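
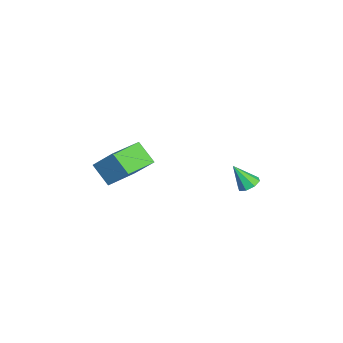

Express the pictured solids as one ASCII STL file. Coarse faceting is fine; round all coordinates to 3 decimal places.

solid 
facet normal -0.374 -0.584 -0.720
outer loop
vertex 0.861 -5.155 1.736
vertex -0.785 -3.941 1.607
vertex 1.566 -4.312 0.686
endloop
endfacet
facet normal 0.803 -0.592 0.064
outer loop
vertex 2.265 -3.219 2.033
vertex 0.861 -5.155 1.736
vertex 1.566 -4.312 0.686
endloop
endfacet
facet normal -0.374 -0.584 -0.720
outer loop
vertex 1.566 -4.312 0.686
vertex -0.785 -3.941 1.607
vertex -0.081 -3.097 0.557
endloop
endfacet
facet normal 0.463 0.555 -0.691
outer loop
vertex -0.081 -3.097 0.557
vertex 2.265 -3.219 2.033
vertex 1.566 -4.312 0.686
endloop
endfacet
facet normal -0.463 -0.555 0.691
outer loop
vertex 0.861 -5.155 1.736
vertex -0.086 -2.848 2.954
vertex -0.785 -3.941 1.607
endloop
endfacet
facet normal 0.803 -0.592 0.063
outer loop
vertex 1.561 -4.063 3.083
vertex 0.861 -5.155 1.736
vertex 2.265 -3.219 2.033
endloop
endfacet
facet normal -0.464 -0.555 0.691
outer loop
vertex 1.561 -4.063 3.083
vertex -0.086 -2.848 2.954
vertex 0.861 -5.155 1.736
endloop
endfacet
facet normal -0.804 0.592 -0.063
outer loop
vertex -0.785 -3.941 1.607
vertex -0.086 -2.848 2.954
vertex -0.081 -3.097 0.557
endloop
endfacet
facet normal 0.463 0.555 -0.691
outer loop
vertex 0.619 -2.005 1.904
vertex 2.265 -3.219 2.033
vertex -0.081 -3.097 0.557
endloop
endfacet
facet normal -0.803 0.593 -0.063
outer loop
vertex -0.081 -3.097 0.557
vertex -0.086 -2.848 2.954
vertex 0.619 -2.005 1.904
endloop
endfacet
facet normal 0.374 0.584 0.720
outer loop
vertex 0.619 -2.005 1.904
vertex 1.561 -4.063 3.083
vertex 2.265 -3.219 2.033
endloop
endfacet
facet normal 0.374 0.584 0.720
outer loop
vertex -0.086 -2.848 2.954
vertex 1.561 -4.063 3.083
vertex 0.619 -2.005 1.904
endloop
endfacet
facet normal 0.053 0.537 -0.842
outer loop
vertex 2.486 2.386 1.107
vertex 2.12 2.86 1.386
vertex 2.766 2.732 1.345
endloop
endfacet
facet normal 0.752 -0.656 0.069
outer loop
vertex 2.486 2.386 1.107
vertex 2.766 2.732 1.345
vertex 2.04 2.04 2.674
endloop
endfacet
facet normal 0.052 0.535 -0.843
outer loop
vertex 2.766 2.732 1.345
vertex 2.12 2.86 1.386
vertex 2.669 3.153 1.606
endloop
endfacet
facet normal 0.891 -0.073 0.449
outer loop
vertex 2.766 2.732 1.345
vertex 2.669 3.153 1.606
vertex 2.04 2.04 2.674
endloop
endfacet
facet normal 0.051 0.536 -0.842
outer loop
vertex 2.669 3.153 1.606
vertex 2.12 2.86 1.386
vertex 2.25 3.402 1.739
endloop
endfacet
facet normal 0.498 0.437 0.749
outer loop
vertex 2.669 3.153 1.606
vertex 2.25 3.402 1.739
vertex 2.04 2.04 2.674
endloop
endfacet
facet normal 0.054 0.536 -0.843
outer loop
vertex 2.25 3.402 1.739
vertex 2.12 2.86 1.386
vertex 1.755 3.334 1.664
endloop
endfacet
facet normal -0.199 0.575 0.793
outer loop
vertex 2.25 3.402 1.739
vertex 1.755 3.334 1.664
vertex 2.04 2.04 2.674
endloop
endfacet
facet normal 0.054 0.536 -0.843
outer loop
vertex 1.755 3.334 1.664
vertex 2.12 2.86 1.386
vertex 1.474 2.988 1.426
endloop
endfacet
facet normal -0.790 0.260 0.555
outer loop
vertex 1.755 3.334 1.664
vertex 1.474 2.988 1.426
vertex 2.04 2.04 2.674
endloop
endfacet
facet normal 0.054 0.535 -0.843
outer loop
vertex 1.474 2.988 1.426
vertex 2.12 2.86 1.386
vertex 1.572 2.567 1.165
endloop
endfacet
facet normal -0.929 -0.325 0.175
outer loop
vertex 1.474 2.988 1.426
vertex 1.572 2.567 1.165
vertex 2.04 2.04 2.674
endloop
endfacet
facet normal 0.052 0.537 -0.842
outer loop
vertex 1.572 2.567 1.165
vertex 2.12 2.86 1.386
vertex 1.991 2.318 1.032
endloop
endfacet
facet normal -0.536 -0.835 -0.125
outer loop
vertex 1.572 2.567 1.165
vertex 1.991 2.318 1.032
vertex 2.04 2.04 2.674
endloop
endfacet
facet normal 0.054 0.537 -0.842
outer loop
vertex 1.991 2.318 1.032
vertex 2.12 2.86 1.386
vertex 2.486 2.386 1.107
endloop
endfacet
facet normal 0.159 -0.973 -0.169
outer loop
vertex 1.991 2.318 1.032
vertex 2.486 2.386 1.107
vertex 2.04 2.04 2.674
endloop
endfacet

endsolid


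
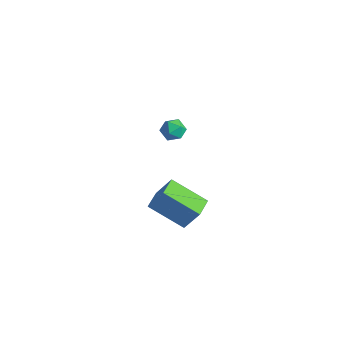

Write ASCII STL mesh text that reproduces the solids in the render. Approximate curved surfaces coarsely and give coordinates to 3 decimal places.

solid 
facet normal 0.094 0.263 0.960
outer loop
vertex -2.963 3.913 -2.577
vertex -2.959 3.193 -2.38
vertex -2.317 3.54 -2.538
endloop
endfacet
facet normal 0.399 0.747 0.532
outer loop
vertex -2.963 3.913 -2.577
vertex -2.317 3.54 -2.538
vertex -2.444 4.011 -3.104
endloop
endfacet
facet normal -0.101 0.991 0.085
outer loop
vertex -2.963 3.913 -2.577
vertex -2.444 4.011 -3.104
vertex -3.163 3.954 -3.295
endloop
endfacet
facet normal -0.714 0.659 0.236
outer loop
vertex -2.963 3.913 -2.577
vertex -3.163 3.954 -3.295
vertex -3.482 3.448 -2.847
endloop
endfacet
facet normal -0.592 0.210 0.778
outer loop
vertex -2.963 3.913 -2.577
vertex -3.482 3.448 -2.847
vertex -2.959 3.193 -2.38
endloop
endfacet
facet normal 0.898 0.416 0.145
outer loop
vertex -2.444 4.011 -3.104
vertex -2.317 3.54 -2.538
vertex -2.118 3.352 -3.233
endloop
endfacet
facet normal 0.405 -0.368 0.837
outer loop
vertex -2.317 3.54 -2.538
vertex -2.959 3.193 -2.38
vertex -2.437 2.846 -2.785
endloop
endfacet
facet normal -0.706 -0.455 0.542
outer loop
vertex -2.959 3.193 -2.38
vertex -3.482 3.448 -2.847
vertex -3.156 2.789 -2.976
endloop
endfacet
facet normal -0.902 0.274 -0.333
outer loop
vertex -3.482 3.448 -2.847
vertex -3.163 3.954 -3.295
vertex -3.283 3.26 -3.542
endloop
endfacet
facet normal 0.090 0.810 -0.579
outer loop
vertex -3.163 3.954 -3.295
vertex -2.444 4.011 -3.104
vertex -2.641 3.607 -3.7
endloop
endfacet
facet normal 0.714 -0.659 -0.236
outer loop
vertex -2.637 2.887 -3.503
vertex -2.118 3.352 -3.233
vertex -2.437 2.846 -2.785
endloop
endfacet
facet normal 0.101 -0.991 -0.085
outer loop
vertex -2.637 2.887 -3.503
vertex -2.437 2.846 -2.785
vertex -3.156 2.789 -2.976
endloop
endfacet
facet normal -0.399 -0.747 -0.532
outer loop
vertex -2.637 2.887 -3.503
vertex -3.156 2.789 -2.976
vertex -3.283 3.26 -3.542
endloop
endfacet
facet normal -0.094 -0.263 -0.960
outer loop
vertex -2.637 2.887 -3.503
vertex -3.283 3.26 -3.542
vertex -2.641 3.607 -3.7
endloop
endfacet
facet normal 0.592 -0.210 -0.778
outer loop
vertex -2.637 2.887 -3.503
vertex -2.641 3.607 -3.7
vertex -2.118 3.352 -3.233
endloop
endfacet
facet normal 0.902 -0.274 0.333
outer loop
vertex -2.437 2.846 -2.785
vertex -2.118 3.352 -3.233
vertex -2.317 3.54 -2.538
endloop
endfacet
facet normal -0.090 -0.810 0.579
outer loop
vertex -3.156 2.789 -2.976
vertex -2.437 2.846 -2.785
vertex -2.959 3.193 -2.38
endloop
endfacet
facet normal -0.898 -0.416 -0.145
outer loop
vertex -3.283 3.26 -3.542
vertex -3.156 2.789 -2.976
vertex -3.482 3.448 -2.847
endloop
endfacet
facet normal -0.405 0.368 -0.837
outer loop
vertex -2.641 3.607 -3.7
vertex -3.283 3.26 -3.542
vertex -3.163 3.954 -3.295
endloop
endfacet
facet normal 0.706 0.455 -0.542
outer loop
vertex -2.118 3.352 -3.233
vertex -2.641 3.607 -3.7
vertex -2.444 4.011 -3.104
endloop
endfacet
facet normal -0.451 -0.237 -0.860
outer loop
vertex 2.454 -2.554 -1.841
vertex 1.896 -1.584 -1.815
vertex 4.016 -1.628 -2.915
endloop
endfacet
facet normal 0.498 -0.867 -0.023
outer loop
vertex 4.724 -1.256 -1.565
vertex 2.454 -2.554 -1.841
vertex 4.016 -1.628 -2.915
endloop
endfacet
facet normal -0.451 -0.237 -0.860
outer loop
vertex 4.016 -1.628 -2.915
vertex 1.896 -1.584 -1.815
vertex 3.458 -0.657 -2.89
endloop
endfacet
facet normal 0.740 0.439 -0.509
outer loop
vertex 3.458 -0.657 -2.89
vertex 4.724 -1.256 -1.565
vertex 4.016 -1.628 -2.915
endloop
endfacet
facet normal -0.740 -0.439 0.509
outer loop
vertex 2.454 -2.554 -1.841
vertex 2.604 -1.212 -0.465
vertex 1.896 -1.584 -1.815
endloop
endfacet
facet normal 0.498 -0.867 -0.023
outer loop
vertex 3.162 -2.183 -0.49
vertex 2.454 -2.554 -1.841
vertex 4.724 -1.256 -1.565
endloop
endfacet
facet normal -0.741 -0.439 0.509
outer loop
vertex 3.162 -2.183 -0.49
vertex 2.604 -1.212 -0.465
vertex 2.454 -2.554 -1.841
endloop
endfacet
facet normal -0.499 0.867 0.023
outer loop
vertex 1.896 -1.584 -1.815
vertex 2.604 -1.212 -0.465
vertex 3.458 -0.657 -2.89
endloop
endfacet
facet normal 0.740 0.440 -0.509
outer loop
vertex 4.166 -0.286 -1.539
vertex 4.724 -1.256 -1.565
vertex 3.458 -0.657 -2.89
endloop
endfacet
facet normal -0.498 0.867 0.023
outer loop
vertex 3.458 -0.657 -2.89
vertex 2.604 -1.212 -0.465
vertex 4.166 -0.286 -1.539
endloop
endfacet
facet normal 0.452 0.237 0.860
outer loop
vertex 4.166 -0.286 -1.539
vertex 3.162 -2.183 -0.49
vertex 4.724 -1.256 -1.565
endloop
endfacet
facet normal 0.451 0.237 0.860
outer loop
vertex 2.604 -1.212 -0.465
vertex 3.162 -2.183 -0.49
vertex 4.166 -0.286 -1.539
endloop
endfacet

endsolid


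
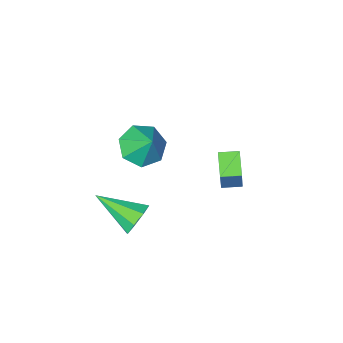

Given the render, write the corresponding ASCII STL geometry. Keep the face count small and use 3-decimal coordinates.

solid 
facet normal -0.032 -0.631 -0.776
outer loop
vertex 1.791 1.601 -0.116
vertex 1.018 2.096 -0.487
vertex 1.983 2.247 -0.649
endloop
endfacet
facet normal 0.840 0.174 0.514
outer loop
vertex 1.791 1.601 -0.116
vertex 1.983 2.247 -0.649
vertex 1.062 2.984 0.607
endloop
endfacet
facet normal -0.032 -0.629 -0.777
outer loop
vertex 1.983 2.247 -0.649
vertex 1.018 2.096 -0.487
vertex 1.449 2.78 -1.059
endloop
endfacet
facet normal 0.678 0.732 0.068
outer loop
vertex 1.983 2.247 -0.649
vertex 1.449 2.78 -1.059
vertex 1.062 2.984 0.607
endloop
endfacet
facet normal -0.031 -0.630 -0.776
outer loop
vertex 1.449 2.78 -1.059
vertex 1.018 2.096 -0.487
vertex 0.59 2.797 -1.039
endloop
endfacet
facet normal 0.017 0.993 -0.118
outer loop
vertex 1.449 2.78 -1.059
vertex 0.59 2.797 -1.039
vertex 1.062 2.984 0.607
endloop
endfacet
facet normal -0.031 -0.630 -0.776
outer loop
vertex 0.59 2.797 -1.039
vertex 1.018 2.096 -0.487
vertex 0.054 2.287 -0.603
endloop
endfacet
facet normal -0.643 0.760 0.098
outer loop
vertex 0.59 2.797 -1.039
vertex 0.054 2.287 -0.603
vertex 1.062 2.984 0.607
endloop
endfacet
facet normal -0.031 -0.630 -0.776
outer loop
vertex 0.054 2.287 -0.603
vertex 1.018 2.096 -0.487
vertex 0.243 1.633 -0.08
endloop
endfacet
facet normal -0.807 0.208 0.552
outer loop
vertex 0.054 2.287 -0.603
vertex 0.243 1.633 -0.08
vertex 1.062 2.984 0.607
endloop
endfacet
facet normal -0.031 -0.630 -0.776
outer loop
vertex 0.243 1.633 -0.08
vertex 1.018 2.096 -0.487
vertex 1.017 1.327 0.137
endloop
endfacet
facet normal -0.351 -0.247 0.903
outer loop
vertex 0.243 1.633 -0.08
vertex 1.017 1.327 0.137
vertex 1.062 2.984 0.607
endloop
endfacet
facet normal -0.031 -0.630 -0.776
outer loop
vertex 1.017 1.327 0.137
vertex 1.018 2.096 -0.487
vertex 1.791 1.601 -0.116
endloop
endfacet
facet normal 0.382 -0.262 0.886
outer loop
vertex 1.017 1.327 0.137
vertex 1.791 1.601 -0.116
vertex 1.062 2.984 0.607
endloop
endfacet
facet normal -0.539 0.737 -0.408
outer loop
vertex 2.628 3.684 -3.98
vertex 2.114 3.654 -3.355
vertex 2.794 4.062 -3.517
endloop
endfacet
facet normal 0.937 0.015 -0.348
outer loop
vertex 2.628 3.684 -3.98
vertex 2.794 4.062 -3.517
vertex 3.186 2.186 -2.545
endloop
endfacet
facet normal -0.539 0.737 -0.407
outer loop
vertex 2.794 4.062 -3.517
vertex 2.114 3.654 -3.355
vertex 2.562 4.2 -2.959
endloop
endfacet
facet normal 0.896 0.337 0.289
outer loop
vertex 2.794 4.062 -3.517
vertex 2.562 4.2 -2.959
vertex 3.186 2.186 -2.545
endloop
endfacet
facet normal -0.539 0.737 -0.407
outer loop
vertex 2.562 4.2 -2.959
vertex 2.114 3.654 -3.355
vertex 2.067 4.018 -2.634
endloop
endfacet
facet normal 0.440 0.310 0.843
outer loop
vertex 2.562 4.2 -2.959
vertex 2.067 4.018 -2.634
vertex 3.186 2.186 -2.545
endloop
endfacet
facet normal -0.538 0.738 -0.408
outer loop
vertex 2.067 4.018 -2.634
vertex 2.114 3.654 -3.355
vertex 1.599 3.623 -2.731
endloop
endfacet
facet normal -0.161 -0.051 0.986
outer loop
vertex 2.067 4.018 -2.634
vertex 1.599 3.623 -2.731
vertex 3.186 2.186 -2.545
endloop
endfacet
facet normal -0.539 0.737 -0.408
outer loop
vertex 1.599 3.623 -2.731
vertex 2.114 3.654 -3.355
vertex 1.433 3.245 -3.194
endloop
endfacet
facet normal -0.558 -0.534 0.636
outer loop
vertex 1.599 3.623 -2.731
vertex 1.433 3.245 -3.194
vertex 3.186 2.186 -2.545
endloop
endfacet
facet normal -0.539 0.737 -0.408
outer loop
vertex 1.433 3.245 -3.194
vertex 2.114 3.654 -3.355
vertex 1.666 3.107 -3.751
endloop
endfacet
facet normal -0.516 -0.857 -0.004
outer loop
vertex 1.433 3.245 -3.194
vertex 1.666 3.107 -3.751
vertex 3.186 2.186 -2.545
endloop
endfacet
facet normal -0.539 0.737 -0.408
outer loop
vertex 1.666 3.107 -3.751
vertex 2.114 3.654 -3.355
vertex 2.161 3.289 -4.077
endloop
endfacet
facet normal -0.061 -0.829 -0.556
outer loop
vertex 1.666 3.107 -3.751
vertex 2.161 3.289 -4.077
vertex 3.186 2.186 -2.545
endloop
endfacet
facet normal -0.539 0.737 -0.408
outer loop
vertex 2.161 3.289 -4.077
vertex 2.114 3.654 -3.355
vertex 2.628 3.684 -3.98
endloop
endfacet
facet normal 0.541 -0.468 -0.699
outer loop
vertex 2.161 3.289 -4.077
vertex 2.628 3.684 -3.98
vertex 3.186 2.186 -2.545
endloop
endfacet
facet normal -0.880 0.470 0.065
outer loop
vertex -2.879 2.995 -2.096
vertex -2.414 3.94 -2.629
vertex -3.383 2.284 -3.795
endloop
endfacet
facet normal -0.394 -0.800 0.452
outer loop
vertex -2.626 1.88 -3.851
vertex -2.879 2.995 -2.096
vertex -3.383 2.284 -3.795
endloop
endfacet
facet normal -0.881 0.469 0.065
outer loop
vertex -3.383 2.284 -3.795
vertex -2.414 3.94 -2.629
vertex -2.919 3.229 -4.328
endloop
endfacet
facet normal -0.264 -0.372 -0.890
outer loop
vertex -2.919 3.229 -4.328
vertex -2.626 1.88 -3.851
vertex -3.383 2.284 -3.795
endloop
endfacet
facet normal 0.264 0.372 0.890
outer loop
vertex -2.879 2.995 -2.096
vertex -1.657 3.536 -2.685
vertex -2.414 3.94 -2.629
endloop
endfacet
facet normal -0.393 -0.801 0.452
outer loop
vertex -2.121 2.591 -2.152
vertex -2.879 2.995 -2.096
vertex -2.626 1.88 -3.851
endloop
endfacet
facet normal 0.264 0.372 0.890
outer loop
vertex -2.121 2.591 -2.152
vertex -1.657 3.536 -2.685
vertex -2.879 2.995 -2.096
endloop
endfacet
facet normal 0.394 0.800 -0.452
outer loop
vertex -2.414 3.94 -2.629
vertex -1.657 3.536 -2.685
vertex -2.919 3.229 -4.328
endloop
endfacet
facet normal -0.264 -0.372 -0.890
outer loop
vertex -2.161 2.825 -4.384
vertex -2.626 1.88 -3.851
vertex -2.919 3.229 -4.328
endloop
endfacet
facet normal 0.393 0.801 -0.452
outer loop
vertex -2.919 3.229 -4.328
vertex -1.657 3.536 -2.685
vertex -2.161 2.825 -4.384
endloop
endfacet
facet normal 0.880 -0.470 -0.065
outer loop
vertex -2.161 2.825 -4.384
vertex -2.121 2.591 -2.152
vertex -2.626 1.88 -3.851
endloop
endfacet
facet normal 0.881 -0.469 -0.065
outer loop
vertex -1.657 3.536 -2.685
vertex -2.121 2.591 -2.152
vertex -2.161 2.825 -4.384
endloop
endfacet

endsolid


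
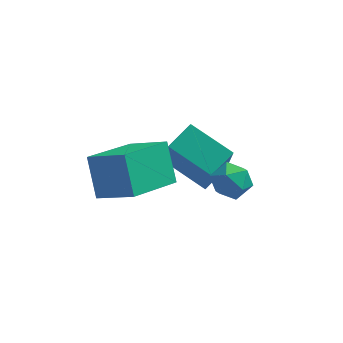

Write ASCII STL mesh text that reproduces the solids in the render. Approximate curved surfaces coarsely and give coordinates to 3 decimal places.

solid 
facet normal -0.773 0.522 0.360
outer loop
vertex 1.92 -3.271 2.504
vertex 1.687 -3.825 2.806
vertex 2.113 -3.418 3.131
endloop
endfacet
facet normal -0.199 0.939 0.281
outer loop
vertex 1.92 -3.271 2.504
vertex 2.113 -3.418 3.131
vertex 2.563 -3.189 2.686
endloop
endfacet
facet normal -0.003 0.915 -0.403
outer loop
vertex 1.92 -3.271 2.504
vertex 2.563 -3.189 2.686
vertex 2.414 -3.454 2.085
endloop
endfacet
facet normal -0.454 0.485 -0.747
outer loop
vertex 1.92 -3.271 2.504
vertex 2.414 -3.454 2.085
vertex 1.873 -3.847 2.159
endloop
endfacet
facet normal -0.931 0.241 -0.276
outer loop
vertex 1.92 -3.271 2.504
vertex 1.873 -3.847 2.159
vertex 1.687 -3.825 2.806
endloop
endfacet
facet normal 0.329 0.662 0.674
outer loop
vertex 2.563 -3.189 2.686
vertex 2.113 -3.418 3.131
vertex 2.727 -3.693 3.101
endloop
endfacet
facet normal -0.599 -0.013 0.801
outer loop
vertex 2.113 -3.418 3.131
vertex 1.687 -3.825 2.806
vertex 2.186 -4.086 3.175
endloop
endfacet
facet normal -0.854 -0.467 -0.230
outer loop
vertex 1.687 -3.825 2.806
vertex 1.873 -3.847 2.159
vertex 2.037 -4.351 2.574
endloop
endfacet
facet normal -0.082 -0.074 -0.994
outer loop
vertex 1.873 -3.847 2.159
vertex 2.414 -3.454 2.085
vertex 2.487 -4.122 2.129
endloop
endfacet
facet normal 0.649 0.624 -0.436
outer loop
vertex 2.414 -3.454 2.085
vertex 2.563 -3.189 2.686
vertex 2.913 -3.715 2.454
endloop
endfacet
facet normal 0.454 -0.485 0.747
outer loop
vertex 2.68 -4.269 2.756
vertex 2.727 -3.693 3.101
vertex 2.186 -4.086 3.175
endloop
endfacet
facet normal 0.003 -0.915 0.403
outer loop
vertex 2.68 -4.269 2.756
vertex 2.186 -4.086 3.175
vertex 2.037 -4.351 2.574
endloop
endfacet
facet normal 0.199 -0.939 -0.281
outer loop
vertex 2.68 -4.269 2.756
vertex 2.037 -4.351 2.574
vertex 2.487 -4.122 2.129
endloop
endfacet
facet normal 0.773 -0.522 -0.360
outer loop
vertex 2.68 -4.269 2.756
vertex 2.487 -4.122 2.129
vertex 2.913 -3.715 2.454
endloop
endfacet
facet normal 0.931 -0.241 0.276
outer loop
vertex 2.68 -4.269 2.756
vertex 2.913 -3.715 2.454
vertex 2.727 -3.693 3.101
endloop
endfacet
facet normal 0.082 0.074 0.994
outer loop
vertex 2.186 -4.086 3.175
vertex 2.727 -3.693 3.101
vertex 2.113 -3.418 3.131
endloop
endfacet
facet normal -0.649 -0.624 0.436
outer loop
vertex 2.037 -4.351 2.574
vertex 2.186 -4.086 3.175
vertex 1.687 -3.825 2.806
endloop
endfacet
facet normal -0.329 -0.662 -0.674
outer loop
vertex 2.487 -4.122 2.129
vertex 2.037 -4.351 2.574
vertex 1.873 -3.847 2.159
endloop
endfacet
facet normal 0.599 0.013 -0.801
outer loop
vertex 2.913 -3.715 2.454
vertex 2.487 -4.122 2.129
vertex 2.414 -3.454 2.085
endloop
endfacet
facet normal 0.854 0.467 0.230
outer loop
vertex 2.727 -3.693 3.101
vertex 2.913 -3.715 2.454
vertex 2.563 -3.189 2.686
endloop
endfacet
facet normal -0.511 -0.772 -0.377
outer loop
vertex 1.531 -2.243 1.28
vertex 0.169 -1.639 1.891
vertex 1.214 -1.172 -0.486
endloop
endfacet
facet normal 0.846 -0.375 -0.379
outer loop
vertex 1.751 -0.361 -0.091
vertex 1.531 -2.243 1.28
vertex 1.214 -1.172 -0.486
endloop
endfacet
facet normal -0.511 -0.772 -0.377
outer loop
vertex 1.214 -1.172 -0.486
vertex 0.169 -1.639 1.891
vertex -0.148 -0.568 0.125
endloop
endfacet
facet normal -0.152 0.512 -0.845
outer loop
vertex -0.148 -0.568 0.125
vertex 1.751 -0.361 -0.091
vertex 1.214 -1.172 -0.486
endloop
endfacet
facet normal 0.152 -0.512 0.845
outer loop
vertex 1.531 -2.243 1.28
vertex 0.706 -0.828 2.286
vertex 0.169 -1.639 1.891
endloop
endfacet
facet normal 0.846 -0.375 -0.379
outer loop
vertex 2.068 -1.432 1.675
vertex 1.531 -2.243 1.28
vertex 1.751 -0.361 -0.091
endloop
endfacet
facet normal 0.152 -0.512 0.845
outer loop
vertex 2.068 -1.432 1.675
vertex 0.706 -0.828 2.286
vertex 1.531 -2.243 1.28
endloop
endfacet
facet normal -0.846 0.375 0.379
outer loop
vertex 0.169 -1.639 1.891
vertex 0.706 -0.828 2.286
vertex -0.148 -0.568 0.125
endloop
endfacet
facet normal -0.152 0.512 -0.845
outer loop
vertex 0.389 0.243 0.52
vertex 1.751 -0.361 -0.091
vertex -0.148 -0.568 0.125
endloop
endfacet
facet normal -0.846 0.375 0.379
outer loop
vertex -0.148 -0.568 0.125
vertex 0.706 -0.828 2.286
vertex 0.389 0.243 0.52
endloop
endfacet
facet normal 0.511 0.772 0.377
outer loop
vertex 0.389 0.243 0.52
vertex 2.068 -1.432 1.675
vertex 1.751 -0.361 -0.091
endloop
endfacet
facet normal 0.511 0.772 0.377
outer loop
vertex 0.706 -0.828 2.286
vertex 2.068 -1.432 1.675
vertex 0.389 0.243 0.52
endloop
endfacet
facet normal -0.496 -0.795 0.350
outer loop
vertex -0.803 -3.373 2.973
vertex -1.981 -2.94 2.287
vertex -0.406 -4.13 1.815
endloop
endfacet
facet normal 0.823 -0.302 0.480
outer loop
vertex 0.561 -2.58 1.133
vertex -0.803 -3.373 2.973
vertex -0.406 -4.13 1.815
endloop
endfacet
facet normal -0.496 -0.795 0.349
outer loop
vertex -0.406 -4.13 1.815
vertex -1.981 -2.94 2.287
vertex -1.584 -3.697 1.128
endloop
endfacet
facet normal 0.276 -0.526 -0.804
outer loop
vertex -1.584 -3.697 1.128
vertex 0.561 -2.58 1.133
vertex -0.406 -4.13 1.815
endloop
endfacet
facet normal -0.275 0.526 0.805
outer loop
vertex -0.803 -3.373 2.973
vertex -1.014 -1.39 1.605
vertex -1.981 -2.94 2.287
endloop
endfacet
facet normal 0.823 -0.303 0.480
outer loop
vertex 0.164 -1.823 2.292
vertex -0.803 -3.373 2.973
vertex 0.561 -2.58 1.133
endloop
endfacet
facet normal -0.276 0.526 0.805
outer loop
vertex 0.164 -1.823 2.292
vertex -1.014 -1.39 1.605
vertex -0.803 -3.373 2.973
endloop
endfacet
facet normal -0.824 0.303 -0.480
outer loop
vertex -1.981 -2.94 2.287
vertex -1.014 -1.39 1.605
vertex -1.584 -3.697 1.128
endloop
endfacet
facet normal 0.276 -0.526 -0.805
outer loop
vertex -0.617 -2.147 0.447
vertex 0.561 -2.58 1.133
vertex -1.584 -3.697 1.128
endloop
endfacet
facet normal -0.823 0.303 -0.480
outer loop
vertex -1.584 -3.697 1.128
vertex -1.014 -1.39 1.605
vertex -0.617 -2.147 0.447
endloop
endfacet
facet normal 0.496 0.795 -0.349
outer loop
vertex -0.617 -2.147 0.447
vertex 0.164 -1.823 2.292
vertex 0.561 -2.58 1.133
endloop
endfacet
facet normal 0.496 0.795 -0.350
outer loop
vertex -1.014 -1.39 1.605
vertex 0.164 -1.823 2.292
vertex -0.617 -2.147 0.447
endloop
endfacet

endsolid


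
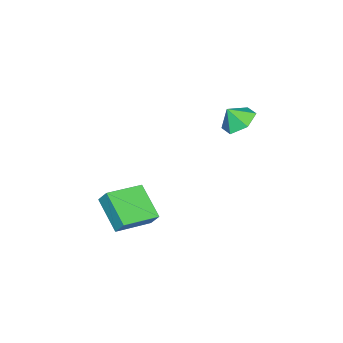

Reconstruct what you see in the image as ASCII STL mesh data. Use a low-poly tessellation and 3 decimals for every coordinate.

solid 
facet normal -0.585 -0.653 0.480
outer loop
vertex 3.058 -4.92 0.906
vertex 1.369 -3.78 0.398
vertex 2.968 -5.379 0.172
endloop
endfacet
facet normal 0.804 -0.544 0.241
outer loop
vertex 4.151 -4.06 -0.798
vertex 3.058 -4.92 0.906
vertex 2.968 -5.379 0.172
endloop
endfacet
facet normal -0.585 -0.653 0.480
outer loop
vertex 2.968 -5.379 0.172
vertex 1.369 -3.78 0.398
vertex 1.28 -4.239 -0.335
endloop
endfacet
facet normal -0.103 -0.528 -0.843
outer loop
vertex 1.28 -4.239 -0.335
vertex 4.151 -4.06 -0.798
vertex 2.968 -5.379 0.172
endloop
endfacet
facet normal 0.103 0.528 0.843
outer loop
vertex 3.058 -4.92 0.906
vertex 2.552 -2.461 -0.572
vertex 1.369 -3.78 0.398
endloop
endfacet
facet normal 0.804 -0.543 0.242
outer loop
vertex 4.24 -3.601 -0.065
vertex 3.058 -4.92 0.906
vertex 4.151 -4.06 -0.798
endloop
endfacet
facet normal 0.103 0.528 0.843
outer loop
vertex 4.24 -3.601 -0.065
vertex 2.552 -2.461 -0.572
vertex 3.058 -4.92 0.906
endloop
endfacet
facet normal -0.804 0.543 -0.242
outer loop
vertex 1.369 -3.78 0.398
vertex 2.552 -2.461 -0.572
vertex 1.28 -4.239 -0.335
endloop
endfacet
facet normal -0.103 -0.528 -0.843
outer loop
vertex 2.462 -2.92 -1.306
vertex 4.151 -4.06 -0.798
vertex 1.28 -4.239 -0.335
endloop
endfacet
facet normal -0.804 0.543 -0.241
outer loop
vertex 1.28 -4.239 -0.335
vertex 2.552 -2.461 -0.572
vertex 2.462 -2.92 -1.306
endloop
endfacet
facet normal 0.585 0.653 -0.480
outer loop
vertex 2.462 -2.92 -1.306
vertex 4.24 -3.601 -0.065
vertex 4.151 -4.06 -0.798
endloop
endfacet
facet normal 0.585 0.653 -0.480
outer loop
vertex 2.552 -2.461 -0.572
vertex 4.24 -3.601 -0.065
vertex 2.462 -2.92 -1.306
endloop
endfacet
facet normal -0.159 0.543 -0.824
outer loop
vertex -1.846 -0.455 2.592
vertex -2.813 -0.335 2.857
vertex -2.119 0.332 3.163
endloop
endfacet
facet normal 0.831 -0.108 0.546
outer loop
vertex -1.846 -0.455 2.592
vertex -2.119 0.332 3.163
vertex -2.647 -0.905 3.723
endloop
endfacet
facet normal -0.159 0.543 -0.824
outer loop
vertex -2.119 0.332 3.163
vertex -2.813 -0.335 2.857
vertex -3.086 0.452 3.428
endloop
endfacet
facet normal 0.286 0.291 0.913
outer loop
vertex -2.119 0.332 3.163
vertex -3.086 0.452 3.428
vertex -2.647 -0.905 3.723
endloop
endfacet
facet normal -0.159 0.543 -0.825
outer loop
vertex -3.086 0.452 3.428
vertex -2.813 -0.335 2.857
vertex -3.78 -0.214 3.123
endloop
endfacet
facet normal -0.443 0.051 0.895
outer loop
vertex -3.086 0.452 3.428
vertex -3.78 -0.214 3.123
vertex -2.647 -0.905 3.723
endloop
endfacet
facet normal -0.159 0.543 -0.825
outer loop
vertex -3.78 -0.214 3.123
vertex -2.813 -0.335 2.857
vertex -3.508 -1.002 2.552
endloop
endfacet
facet normal -0.628 -0.587 0.511
outer loop
vertex -3.78 -0.214 3.123
vertex -3.508 -1.002 2.552
vertex -2.647 -0.905 3.723
endloop
endfacet
facet normal -0.159 0.543 -0.824
outer loop
vertex -3.508 -1.002 2.552
vertex -2.813 -0.335 2.857
vertex -2.541 -1.122 2.286
endloop
endfacet
facet normal -0.083 -0.986 0.143
outer loop
vertex -3.508 -1.002 2.552
vertex -2.541 -1.122 2.286
vertex -2.647 -0.905 3.723
endloop
endfacet
facet normal -0.158 0.543 -0.824
outer loop
vertex -2.541 -1.122 2.286
vertex -2.813 -0.335 2.857
vertex -1.846 -0.455 2.592
endloop
endfacet
facet normal 0.646 -0.746 0.160
outer loop
vertex -2.541 -1.122 2.286
vertex -1.846 -0.455 2.592
vertex -2.647 -0.905 3.723
endloop
endfacet

endsolid


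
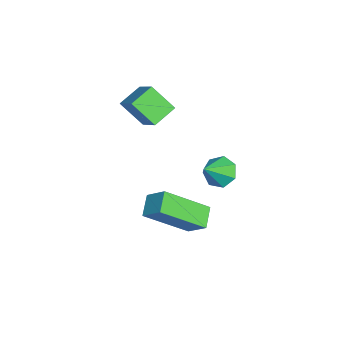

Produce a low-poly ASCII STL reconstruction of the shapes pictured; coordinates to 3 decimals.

solid 
facet normal -0.597 0.462 -0.656
outer loop
vertex -0.321 3.556 -0.841
vertex -0.922 3.402 -0.403
vertex -0.468 4.011 -0.387
endloop
endfacet
facet normal 0.958 0.287 0.022
outer loop
vertex -0.321 3.556 -0.841
vertex -0.468 4.011 -0.387
vertex -0.118 2.778 0.483
endloop
endfacet
facet normal -0.596 0.462 -0.657
outer loop
vertex -0.468 4.011 -0.387
vertex -0.922 3.402 -0.403
vertex -0.958 4.007 0.055
endloop
endfacet
facet normal 0.542 0.582 0.606
outer loop
vertex -0.468 4.011 -0.387
vertex -0.958 4.007 0.055
vertex -0.118 2.778 0.483
endloop
endfacet
facet normal -0.596 0.462 -0.657
outer loop
vertex -0.958 4.007 0.055
vertex -0.922 3.402 -0.403
vertex -1.421 3.548 0.152
endloop
endfacet
facet normal -0.077 0.280 0.957
outer loop
vertex -0.958 4.007 0.055
vertex -1.421 3.548 0.152
vertex -0.118 2.778 0.483
endloop
endfacet
facet normal -0.596 0.461 -0.657
outer loop
vertex -1.421 3.548 0.152
vertex -0.922 3.402 -0.403
vertex -1.508 2.978 -0.169
endloop
endfacet
facet normal -0.436 -0.390 0.811
outer loop
vertex -1.421 3.548 0.152
vertex -1.508 2.978 -0.169
vertex -0.118 2.778 0.483
endloop
endfacet
facet normal -0.596 0.462 -0.656
outer loop
vertex -1.508 2.978 -0.169
vertex -0.922 3.402 -0.403
vertex -1.155 2.728 -0.666
endloop
endfacet
facet normal -0.263 -0.924 0.278
outer loop
vertex -1.508 2.978 -0.169
vertex -1.155 2.728 -0.666
vertex -0.118 2.778 0.483
endloop
endfacet
facet normal -0.596 0.462 -0.657
outer loop
vertex -1.155 2.728 -0.666
vertex -0.922 3.402 -0.403
vertex -0.626 2.985 -0.965
endloop
endfacet
facet normal 0.311 -0.920 -0.240
outer loop
vertex -1.155 2.728 -0.666
vertex -0.626 2.985 -0.965
vertex -0.118 2.778 0.483
endloop
endfacet
facet normal -0.597 0.461 -0.657
outer loop
vertex -0.626 2.985 -0.965
vertex -0.922 3.402 -0.403
vertex -0.321 3.556 -0.841
endloop
endfacet
facet normal 0.855 -0.380 -0.354
outer loop
vertex -0.626 2.985 -0.965
vertex -0.321 3.556 -0.841
vertex -0.118 2.778 0.483
endloop
endfacet
facet normal -0.715 -0.364 -0.596
outer loop
vertex -0.999 -0.484 3.634
vertex -1.73 0.248 4.064
vertex -0.659 0.418 2.675
endloop
endfacet
facet normal 0.653 -0.654 -0.383
outer loop
vertex 0.35 0.932 3.516
vertex -0.999 -0.484 3.634
vertex -0.659 0.418 2.675
endloop
endfacet
facet normal -0.715 -0.364 -0.596
outer loop
vertex -0.659 0.418 2.675
vertex -1.73 0.248 4.064
vertex -1.39 1.15 3.105
endloop
endfacet
facet normal 0.250 0.664 -0.705
outer loop
vertex -1.39 1.15 3.105
vertex 0.35 0.932 3.516
vertex -0.659 0.418 2.675
endloop
endfacet
facet normal -0.250 -0.664 0.705
outer loop
vertex -0.999 -0.484 3.634
vertex -0.721 0.762 4.905
vertex -1.73 0.248 4.064
endloop
endfacet
facet normal 0.653 -0.654 -0.383
outer loop
vertex 0.01 0.03 4.475
vertex -0.999 -0.484 3.634
vertex 0.35 0.932 3.516
endloop
endfacet
facet normal -0.250 -0.664 0.705
outer loop
vertex 0.01 0.03 4.475
vertex -0.721 0.762 4.905
vertex -0.999 -0.484 3.634
endloop
endfacet
facet normal -0.653 0.654 0.383
outer loop
vertex -1.73 0.248 4.064
vertex -0.721 0.762 4.905
vertex -1.39 1.15 3.105
endloop
endfacet
facet normal 0.250 0.664 -0.705
outer loop
vertex -0.381 1.664 3.946
vertex 0.35 0.932 3.516
vertex -1.39 1.15 3.105
endloop
endfacet
facet normal -0.653 0.654 0.383
outer loop
vertex -1.39 1.15 3.105
vertex -0.721 0.762 4.905
vertex -0.381 1.664 3.946
endloop
endfacet
facet normal 0.715 0.364 0.596
outer loop
vertex -0.381 1.664 3.946
vertex 0.01 0.03 4.475
vertex 0.35 0.932 3.516
endloop
endfacet
facet normal 0.715 0.364 0.596
outer loop
vertex -0.721 0.762 4.905
vertex 0.01 0.03 4.475
vertex -0.381 1.664 3.946
endloop
endfacet
facet normal -0.441 -0.629 -0.641
outer loop
vertex 3.276 0.759 1.935
vertex 2.819 2.422 0.617
vertex 4.113 0.632 1.484
endloop
endfacet
facet normal 0.211 -0.767 0.607
outer loop
vertex 4.581 1.298 2.163
vertex 3.276 0.759 1.935
vertex 4.113 0.632 1.484
endloop
endfacet
facet normal -0.441 -0.629 -0.641
outer loop
vertex 4.113 0.632 1.484
vertex 2.819 2.422 0.617
vertex 3.657 2.294 0.166
endloop
endfacet
facet normal 0.872 -0.134 -0.470
outer loop
vertex 3.657 2.294 0.166
vertex 4.581 1.298 2.163
vertex 4.113 0.632 1.484
endloop
endfacet
facet normal -0.872 0.133 0.471
outer loop
vertex 3.276 0.759 1.935
vertex 3.287 3.088 1.296
vertex 2.819 2.422 0.617
endloop
endfacet
facet normal 0.210 -0.766 0.608
outer loop
vertex 3.743 1.426 2.614
vertex 3.276 0.759 1.935
vertex 4.581 1.298 2.163
endloop
endfacet
facet normal -0.873 0.133 0.470
outer loop
vertex 3.743 1.426 2.614
vertex 3.287 3.088 1.296
vertex 3.276 0.759 1.935
endloop
endfacet
facet normal -0.210 0.766 -0.607
outer loop
vertex 2.819 2.422 0.617
vertex 3.287 3.088 1.296
vertex 3.657 2.294 0.166
endloop
endfacet
facet normal 0.873 -0.133 -0.470
outer loop
vertex 4.124 2.961 0.845
vertex 4.581 1.298 2.163
vertex 3.657 2.294 0.166
endloop
endfacet
facet normal -0.211 0.766 -0.607
outer loop
vertex 3.657 2.294 0.166
vertex 3.287 3.088 1.296
vertex 4.124 2.961 0.845
endloop
endfacet
facet normal 0.441 0.629 0.641
outer loop
vertex 4.124 2.961 0.845
vertex 3.743 1.426 2.614
vertex 4.581 1.298 2.163
endloop
endfacet
facet normal 0.441 0.629 0.641
outer loop
vertex 3.287 3.088 1.296
vertex 3.743 1.426 2.614
vertex 4.124 2.961 0.845
endloop
endfacet

endsolid


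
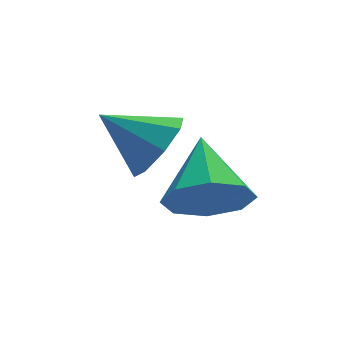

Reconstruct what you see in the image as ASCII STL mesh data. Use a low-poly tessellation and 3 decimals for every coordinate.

solid 
facet normal -0.224 -0.855 -0.468
outer loop
vertex 3.432 1.632 -2.483
vertex 2.84 2.139 -3.126
vertex 3.815 1.874 -3.109
endloop
endfacet
facet normal 0.847 0.031 0.530
outer loop
vertex 3.432 1.632 -2.483
vertex 3.815 1.874 -3.109
vertex 3.24 3.661 -2.294
endloop
endfacet
facet normal -0.224 -0.855 -0.467
outer loop
vertex 3.815 1.874 -3.109
vertex 2.84 2.139 -3.126
vertex 3.627 2.271 -3.746
endloop
endfacet
facet normal 0.940 0.334 -0.069
outer loop
vertex 3.815 1.874 -3.109
vertex 3.627 2.271 -3.746
vertex 3.24 3.661 -2.294
endloop
endfacet
facet normal -0.225 -0.855 -0.467
outer loop
vertex 3.627 2.271 -3.746
vertex 2.84 2.139 -3.126
vertex 2.978 2.591 -4.019
endloop
endfacet
facet normal 0.543 0.674 -0.501
outer loop
vertex 3.627 2.271 -3.746
vertex 2.978 2.591 -4.019
vertex 3.24 3.661 -2.294
endloop
endfacet
facet normal -0.223 -0.855 -0.467
outer loop
vertex 2.978 2.591 -4.019
vertex 2.84 2.139 -3.126
vertex 2.248 2.645 -3.769
endloop
endfacet
facet normal -0.112 0.852 -0.511
outer loop
vertex 2.978 2.591 -4.019
vertex 2.248 2.645 -3.769
vertex 3.24 3.661 -2.294
endloop
endfacet
facet normal -0.225 -0.856 -0.466
outer loop
vertex 2.248 2.645 -3.769
vertex 2.84 2.139 -3.126
vertex 1.866 2.404 -3.142
endloop
endfacet
facet normal -0.639 0.763 -0.096
outer loop
vertex 2.248 2.645 -3.769
vertex 1.866 2.404 -3.142
vertex 3.24 3.661 -2.294
endloop
endfacet
facet normal -0.225 -0.855 -0.467
outer loop
vertex 1.866 2.404 -3.142
vertex 2.84 2.139 -3.126
vertex 2.054 2.007 -2.506
endloop
endfacet
facet normal -0.731 0.460 0.503
outer loop
vertex 1.866 2.404 -3.142
vertex 2.054 2.007 -2.506
vertex 3.24 3.661 -2.294
endloop
endfacet
facet normal -0.225 -0.855 -0.467
outer loop
vertex 2.054 2.007 -2.506
vertex 2.84 2.139 -3.126
vertex 2.703 1.687 -2.233
endloop
endfacet
facet normal -0.334 0.120 0.935
outer loop
vertex 2.054 2.007 -2.506
vertex 2.703 1.687 -2.233
vertex 3.24 3.661 -2.294
endloop
endfacet
facet normal -0.225 -0.855 -0.467
outer loop
vertex 2.703 1.687 -2.233
vertex 2.84 2.139 -3.126
vertex 3.432 1.632 -2.483
endloop
endfacet
facet normal 0.320 -0.058 0.946
outer loop
vertex 2.703 1.687 -2.233
vertex 3.432 1.632 -2.483
vertex 3.24 3.661 -2.294
endloop
endfacet
facet normal 0.707 -0.447 -0.548
outer loop
vertex 2.156 1.967 -0.656
vertex 1.83 2.342 -1.383
vertex 2.435 2.566 -0.785
endloop
endfacet
facet normal 0.159 0.136 0.978
outer loop
vertex 2.156 1.967 -0.656
vertex 2.435 2.566 -0.785
vertex 0.79 2.998 -0.577
endloop
endfacet
facet normal 0.707 -0.447 -0.548
outer loop
vertex 2.435 2.566 -0.785
vertex 1.83 2.342 -1.383
vertex 2.36 3.034 -1.263
endloop
endfacet
facet normal 0.269 0.709 0.652
outer loop
vertex 2.435 2.566 -0.785
vertex 2.36 3.034 -1.263
vertex 0.79 2.998 -0.577
endloop
endfacet
facet normal 0.707 -0.447 -0.548
outer loop
vertex 2.36 3.034 -1.263
vertex 1.83 2.342 -1.383
vertex 1.974 3.096 -1.812
endloop
endfacet
facet normal 0.020 0.995 0.098
outer loop
vertex 2.36 3.034 -1.263
vertex 1.974 3.096 -1.812
vertex 0.79 2.998 -0.577
endloop
endfacet
facet normal 0.707 -0.447 -0.548
outer loop
vertex 1.974 3.096 -1.812
vertex 1.83 2.342 -1.383
vertex 1.504 2.717 -2.109
endloop
endfacet
facet normal -0.440 0.824 -0.356
outer loop
vertex 1.974 3.096 -1.812
vertex 1.504 2.717 -2.109
vertex 0.79 2.998 -0.577
endloop
endfacet
facet normal 0.708 -0.446 -0.548
outer loop
vertex 1.504 2.717 -2.109
vertex 1.83 2.342 -1.383
vertex 1.225 2.117 -1.981
endloop
endfacet
facet normal -0.844 0.297 -0.448
outer loop
vertex 1.504 2.717 -2.109
vertex 1.225 2.117 -1.981
vertex 0.79 2.998 -0.577
endloop
endfacet
facet normal 0.707 -0.447 -0.548
outer loop
vertex 1.225 2.117 -1.981
vertex 1.83 2.342 -1.383
vertex 1.3 1.649 -1.502
endloop
endfacet
facet normal -0.953 -0.277 -0.121
outer loop
vertex 1.225 2.117 -1.981
vertex 1.3 1.649 -1.502
vertex 0.79 2.998 -0.577
endloop
endfacet
facet normal 0.707 -0.446 -0.548
outer loop
vertex 1.3 1.649 -1.502
vertex 1.83 2.342 -1.383
vertex 1.686 1.587 -0.954
endloop
endfacet
facet normal -0.704 -0.563 0.432
outer loop
vertex 1.3 1.649 -1.502
vertex 1.686 1.587 -0.954
vertex 0.79 2.998 -0.577
endloop
endfacet
facet normal 0.708 -0.446 -0.548
outer loop
vertex 1.686 1.587 -0.954
vertex 1.83 2.342 -1.383
vertex 2.156 1.967 -0.656
endloop
endfacet
facet normal -0.245 -0.392 0.887
outer loop
vertex 1.686 1.587 -0.954
vertex 2.156 1.967 -0.656
vertex 0.79 2.998 -0.577
endloop
endfacet

endsolid


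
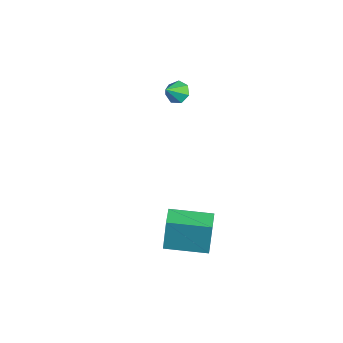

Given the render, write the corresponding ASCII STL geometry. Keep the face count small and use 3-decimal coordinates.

solid 
facet normal -0.378 0.633 -0.675
outer loop
vertex -0.591 0.553 3.59
vertex -1.059 0.172 3.495
vertex -1.015 0.628 3.898
endloop
endfacet
facet normal 0.587 0.381 0.715
outer loop
vertex -0.591 0.553 3.59
vertex -1.015 0.628 3.898
vertex -0.661 -0.492 4.205
endloop
endfacet
facet normal -0.378 0.633 -0.675
outer loop
vertex -1.015 0.628 3.898
vertex -1.059 0.172 3.495
vertex -1.471 0.361 3.903
endloop
endfacet
facet normal -0.122 0.226 0.966
outer loop
vertex -1.015 0.628 3.898
vertex -1.471 0.361 3.903
vertex -0.661 -0.492 4.205
endloop
endfacet
facet normal -0.379 0.633 -0.676
outer loop
vertex -1.471 0.361 3.903
vertex -1.059 0.172 3.495
vertex -1.617 -0.049 3.601
endloop
endfacet
facet normal -0.607 -0.319 0.727
outer loop
vertex -1.471 0.361 3.903
vertex -1.617 -0.049 3.601
vertex -0.661 -0.492 4.205
endloop
endfacet
facet normal -0.379 0.632 -0.676
outer loop
vertex -1.617 -0.049 3.601
vertex -1.059 0.172 3.495
vertex -1.343 -0.292 3.22
endloop
endfacet
facet normal -0.504 -0.846 0.177
outer loop
vertex -1.617 -0.049 3.601
vertex -1.343 -0.292 3.22
vertex -0.661 -0.492 4.205
endloop
endfacet
facet normal -0.378 0.632 -0.677
outer loop
vertex -1.343 -0.292 3.22
vertex -1.059 0.172 3.495
vertex -0.854 -0.186 3.046
endloop
endfacet
facet normal 0.111 -0.956 -0.271
outer loop
vertex -1.343 -0.292 3.22
vertex -0.854 -0.186 3.046
vertex -0.661 -0.492 4.205
endloop
endfacet
facet normal -0.379 0.632 -0.677
outer loop
vertex -0.854 -0.186 3.046
vertex -1.059 0.172 3.495
vertex -0.52 0.19 3.21
endloop
endfacet
facet normal 0.775 -0.567 -0.279
outer loop
vertex -0.854 -0.186 3.046
vertex -0.52 0.19 3.21
vertex -0.661 -0.492 4.205
endloop
endfacet
facet normal -0.378 0.633 -0.675
outer loop
vertex -0.52 0.19 3.21
vertex -1.059 0.172 3.495
vertex -0.591 0.553 3.59
endloop
endfacet
facet normal 0.987 0.027 0.158
outer loop
vertex -0.52 0.19 3.21
vertex -0.591 0.553 3.59
vertex -0.661 -0.492 4.205
endloop
endfacet
facet normal -0.920 0.381 -0.092
outer loop
vertex 2.422 -1.294 -1.166
vertex 3.19 0.526 -1.302
vertex 2.524 -1.466 -2.895
endloop
endfacet
facet normal -0.388 -0.919 0.069
outer loop
vertex 3.49 -1.866 -2.798
vertex 2.422 -1.294 -1.166
vertex 2.524 -1.466 -2.895
endloop
endfacet
facet normal -0.920 0.381 -0.092
outer loop
vertex 2.524 -1.466 -2.895
vertex 3.19 0.526 -1.302
vertex 3.292 0.354 -3.03
endloop
endfacet
facet normal 0.059 -0.099 -0.993
outer loop
vertex 3.292 0.354 -3.03
vertex 3.49 -1.866 -2.798
vertex 2.524 -1.466 -2.895
endloop
endfacet
facet normal -0.059 0.099 0.993
outer loop
vertex 2.422 -1.294 -1.166
vertex 4.156 0.126 -1.205
vertex 3.19 0.526 -1.302
endloop
endfacet
facet normal -0.387 -0.919 0.069
outer loop
vertex 3.388 -1.694 -1.07
vertex 2.422 -1.294 -1.166
vertex 3.49 -1.866 -2.798
endloop
endfacet
facet normal -0.058 0.098 0.993
outer loop
vertex 3.388 -1.694 -1.07
vertex 4.156 0.126 -1.205
vertex 2.422 -1.294 -1.166
endloop
endfacet
facet normal 0.388 0.919 -0.069
outer loop
vertex 3.19 0.526 -1.302
vertex 4.156 0.126 -1.205
vertex 3.292 0.354 -3.03
endloop
endfacet
facet normal 0.058 -0.099 -0.993
outer loop
vertex 4.258 -0.046 -2.934
vertex 3.49 -1.866 -2.798
vertex 3.292 0.354 -3.03
endloop
endfacet
facet normal 0.387 0.919 -0.069
outer loop
vertex 3.292 0.354 -3.03
vertex 4.156 0.126 -1.205
vertex 4.258 -0.046 -2.934
endloop
endfacet
facet normal 0.920 -0.381 0.092
outer loop
vertex 4.258 -0.046 -2.934
vertex 3.388 -1.694 -1.07
vertex 3.49 -1.866 -2.798
endloop
endfacet
facet normal 0.920 -0.381 0.092
outer loop
vertex 4.156 0.126 -1.205
vertex 3.388 -1.694 -1.07
vertex 4.258 -0.046 -2.934
endloop
endfacet

endsolid


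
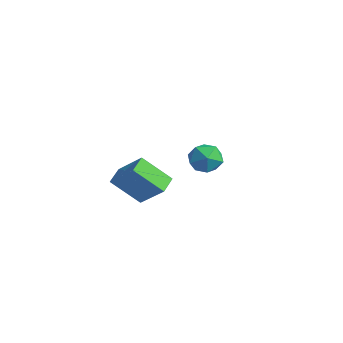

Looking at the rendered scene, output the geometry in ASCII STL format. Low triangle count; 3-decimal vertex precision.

solid 
facet normal 0.326 -0.185 0.927
outer loop
vertex 0.647 4.094 1.127
vertex 0.083 3.085 1.124
vertex 1.176 3.137 0.75
endloop
endfacet
facet normal 0.795 0.216 0.567
outer loop
vertex 0.647 4.094 1.127
vertex 1.176 3.137 0.75
vertex 1.311 4.135 0.181
endloop
endfacet
facet normal 0.461 0.811 0.359
outer loop
vertex 0.647 4.094 1.127
vertex 1.311 4.135 0.181
vertex 0.302 4.699 0.203
endloop
endfacet
facet normal -0.213 0.779 0.590
outer loop
vertex 0.647 4.094 1.127
vertex 0.302 4.699 0.203
vertex -0.457 4.05 0.787
endloop
endfacet
facet normal -0.296 0.163 0.941
outer loop
vertex 0.647 4.094 1.127
vertex -0.457 4.05 0.787
vertex 0.083 3.085 1.124
endloop
endfacet
facet normal 0.989 -0.144 -0.018
outer loop
vertex 1.311 4.135 0.181
vertex 1.176 3.137 0.75
vertex 1.157 3.15 -0.407
endloop
endfacet
facet normal 0.231 -0.792 0.565
outer loop
vertex 1.176 3.137 0.75
vertex 0.083 3.085 1.124
vertex 0.398 2.501 0.177
endloop
endfacet
facet normal -0.776 -0.229 0.587
outer loop
vertex 0.083 3.085 1.124
vertex -0.457 4.05 0.787
vertex -0.611 3.065 0.199
endloop
endfacet
facet normal -0.641 0.767 0.019
outer loop
vertex -0.457 4.05 0.787
vertex 0.302 4.699 0.203
vertex -0.476 4.063 -0.37
endloop
endfacet
facet normal 0.450 0.819 -0.355
outer loop
vertex 0.302 4.699 0.203
vertex 1.311 4.135 0.181
vertex 0.617 4.115 -0.744
endloop
endfacet
facet normal 0.213 -0.779 -0.590
outer loop
vertex 0.053 3.106 -0.747
vertex 1.157 3.15 -0.407
vertex 0.398 2.501 0.177
endloop
endfacet
facet normal -0.461 -0.811 -0.359
outer loop
vertex 0.053 3.106 -0.747
vertex 0.398 2.501 0.177
vertex -0.611 3.065 0.199
endloop
endfacet
facet normal -0.795 -0.216 -0.567
outer loop
vertex 0.053 3.106 -0.747
vertex -0.611 3.065 0.199
vertex -0.476 4.063 -0.37
endloop
endfacet
facet normal -0.326 0.185 -0.927
outer loop
vertex 0.053 3.106 -0.747
vertex -0.476 4.063 -0.37
vertex 0.617 4.115 -0.744
endloop
endfacet
facet normal 0.296 -0.163 -0.941
outer loop
vertex 0.053 3.106 -0.747
vertex 0.617 4.115 -0.744
vertex 1.157 3.15 -0.407
endloop
endfacet
facet normal 0.641 -0.767 -0.019
outer loop
vertex 0.398 2.501 0.177
vertex 1.157 3.15 -0.407
vertex 1.176 3.137 0.75
endloop
endfacet
facet normal -0.450 -0.819 0.355
outer loop
vertex -0.611 3.065 0.199
vertex 0.398 2.501 0.177
vertex 0.083 3.085 1.124
endloop
endfacet
facet normal -0.989 0.144 0.018
outer loop
vertex -0.476 4.063 -0.37
vertex -0.611 3.065 0.199
vertex -0.457 4.05 0.787
endloop
endfacet
facet normal -0.231 0.792 -0.565
outer loop
vertex 0.617 4.115 -0.744
vertex -0.476 4.063 -0.37
vertex 0.302 4.699 0.203
endloop
endfacet
facet normal 0.776 0.229 -0.587
outer loop
vertex 1.157 3.15 -0.407
vertex 0.617 4.115 -0.744
vertex 1.311 4.135 0.181
endloop
endfacet
facet normal -0.480 -0.557 0.678
outer loop
vertex 4.447 -3.8 3.719
vertex 3.825 -2.865 4.047
vertex 2.953 -4.283 2.265
endloop
endfacet
facet normal 0.531 -0.800 -0.280
outer loop
vertex 3.995 -3.075 0.793
vertex 4.447 -3.8 3.719
vertex 2.953 -4.283 2.265
endloop
endfacet
facet normal -0.480 -0.557 0.678
outer loop
vertex 2.953 -4.283 2.265
vertex 3.825 -2.865 4.047
vertex 2.331 -3.348 2.592
endloop
endfacet
facet normal -0.698 -0.226 -0.680
outer loop
vertex 2.331 -3.348 2.592
vertex 3.995 -3.075 0.793
vertex 2.953 -4.283 2.265
endloop
endfacet
facet normal 0.698 0.226 0.680
outer loop
vertex 4.447 -3.8 3.719
vertex 4.867 -1.657 2.575
vertex 3.825 -2.865 4.047
endloop
endfacet
facet normal 0.531 -0.799 -0.280
outer loop
vertex 5.489 -2.592 2.248
vertex 4.447 -3.8 3.719
vertex 3.995 -3.075 0.793
endloop
endfacet
facet normal 0.698 0.226 0.680
outer loop
vertex 5.489 -2.592 2.248
vertex 4.867 -1.657 2.575
vertex 4.447 -3.8 3.719
endloop
endfacet
facet normal -0.531 0.800 0.280
outer loop
vertex 3.825 -2.865 4.047
vertex 4.867 -1.657 2.575
vertex 2.331 -3.348 2.592
endloop
endfacet
facet normal -0.698 -0.226 -0.680
outer loop
vertex 3.373 -2.14 1.121
vertex 3.995 -3.075 0.793
vertex 2.331 -3.348 2.592
endloop
endfacet
facet normal -0.531 0.800 0.280
outer loop
vertex 2.331 -3.348 2.592
vertex 4.867 -1.657 2.575
vertex 3.373 -2.14 1.121
endloop
endfacet
facet normal 0.480 0.557 -0.678
outer loop
vertex 3.373 -2.14 1.121
vertex 5.489 -2.592 2.248
vertex 3.995 -3.075 0.793
endloop
endfacet
facet normal 0.480 0.557 -0.678
outer loop
vertex 4.867 -1.657 2.575
vertex 5.489 -2.592 2.248
vertex 3.373 -2.14 1.121
endloop
endfacet

endsolid


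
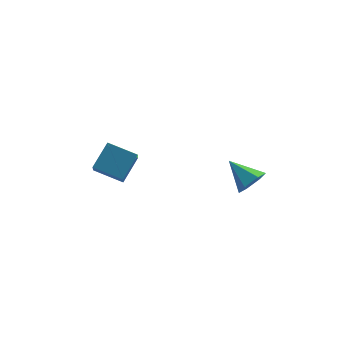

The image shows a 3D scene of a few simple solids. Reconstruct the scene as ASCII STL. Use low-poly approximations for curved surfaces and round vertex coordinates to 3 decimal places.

solid 
facet normal -0.704 0.643 0.300
outer loop
vertex -1.293 -0.493 0.967
vertex -1.014 0.206 0.124
vertex -2.205 -1.112 0.154
endloop
endfacet
facet normal -0.246 -0.618 0.747
outer loop
vertex -1.226 -2.006 -0.264
vertex -1.293 -0.493 0.967
vertex -2.205 -1.112 0.154
endloop
endfacet
facet normal -0.704 0.643 0.301
outer loop
vertex -2.205 -1.112 0.154
vertex -1.014 0.206 0.124
vertex -1.927 -0.413 -0.69
endloop
endfacet
facet normal -0.666 -0.452 -0.594
outer loop
vertex -1.927 -0.413 -0.69
vertex -1.226 -2.006 -0.264
vertex -2.205 -1.112 0.154
endloop
endfacet
facet normal 0.666 0.451 0.594
outer loop
vertex -1.293 -0.493 0.967
vertex -0.035 -0.688 -0.294
vertex -1.014 0.206 0.124
endloop
endfacet
facet normal -0.246 -0.618 0.746
outer loop
vertex -0.313 -1.387 0.55
vertex -1.293 -0.493 0.967
vertex -1.226 -2.006 -0.264
endloop
endfacet
facet normal 0.665 0.452 0.594
outer loop
vertex -0.313 -1.387 0.55
vertex -0.035 -0.688 -0.294
vertex -1.293 -0.493 0.967
endloop
endfacet
facet normal 0.246 0.618 -0.746
outer loop
vertex -1.014 0.206 0.124
vertex -0.035 -0.688 -0.294
vertex -1.927 -0.413 -0.69
endloop
endfacet
facet normal -0.665 -0.452 -0.595
outer loop
vertex -0.947 -1.307 -1.107
vertex -1.226 -2.006 -0.264
vertex -1.927 -0.413 -0.69
endloop
endfacet
facet normal 0.246 0.618 -0.747
outer loop
vertex -1.927 -0.413 -0.69
vertex -0.035 -0.688 -0.294
vertex -0.947 -1.307 -1.107
endloop
endfacet
facet normal 0.704 -0.643 -0.300
outer loop
vertex -0.947 -1.307 -1.107
vertex -0.313 -1.387 0.55
vertex -1.226 -2.006 -0.264
endloop
endfacet
facet normal 0.704 -0.643 -0.301
outer loop
vertex -0.035 -0.688 -0.294
vertex -0.313 -1.387 0.55
vertex -0.947 -1.307 -1.107
endloop
endfacet
facet normal 0.373 -0.787 -0.492
outer loop
vertex 4.692 -2.654 -1.727
vertex 4.136 -3.082 -1.464
vertex 4.052 -2.716 -2.113
endloop
endfacet
facet normal 0.184 0.876 -0.445
outer loop
vertex 4.692 -2.654 -1.727
vertex 4.052 -2.716 -2.113
vertex 3.584 -1.918 -0.736
endloop
endfacet
facet normal 0.374 -0.786 -0.492
outer loop
vertex 4.052 -2.716 -2.113
vertex 4.136 -3.082 -1.464
vertex 3.496 -3.145 -1.85
endloop
endfacet
facet normal -0.661 0.530 -0.532
outer loop
vertex 4.052 -2.716 -2.113
vertex 3.496 -3.145 -1.85
vertex 3.584 -1.918 -0.736
endloop
endfacet
facet normal 0.374 -0.787 -0.491
outer loop
vertex 3.496 -3.145 -1.85
vertex 4.136 -3.082 -1.464
vertex 3.58 -3.511 -1.2
endloop
endfacet
facet normal -0.993 -0.030 0.111
outer loop
vertex 3.496 -3.145 -1.85
vertex 3.58 -3.511 -1.2
vertex 3.584 -1.918 -0.736
endloop
endfacet
facet normal 0.374 -0.787 -0.491
outer loop
vertex 3.58 -3.511 -1.2
vertex 4.136 -3.082 -1.464
vertex 4.22 -3.448 -0.814
endloop
endfacet
facet normal -0.483 -0.244 0.841
outer loop
vertex 3.58 -3.511 -1.2
vertex 4.22 -3.448 -0.814
vertex 3.584 -1.918 -0.736
endloop
endfacet
facet normal 0.373 -0.787 -0.491
outer loop
vertex 4.22 -3.448 -0.814
vertex 4.136 -3.082 -1.464
vertex 4.776 -3.02 -1.078
endloop
endfacet
facet normal 0.361 0.103 0.927
outer loop
vertex 4.22 -3.448 -0.814
vertex 4.776 -3.02 -1.078
vertex 3.584 -1.918 -0.736
endloop
endfacet
facet normal 0.373 -0.787 -0.492
outer loop
vertex 4.776 -3.02 -1.078
vertex 4.136 -3.082 -1.464
vertex 4.692 -2.654 -1.727
endloop
endfacet
facet normal 0.694 0.662 0.284
outer loop
vertex 4.776 -3.02 -1.078
vertex 4.692 -2.654 -1.727
vertex 3.584 -1.918 -0.736
endloop
endfacet

endsolid


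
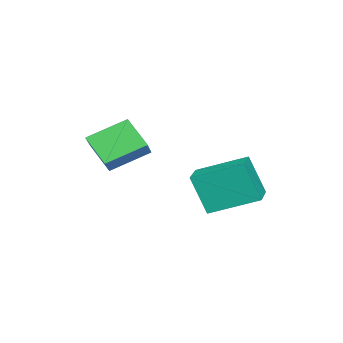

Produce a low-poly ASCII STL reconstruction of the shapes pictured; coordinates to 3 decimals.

solid 
facet normal -0.372 -0.639 0.674
outer loop
vertex 2.363 -0.551 5.066
vertex 1.456 -0.728 4.398
vertex 3.172 -1.825 4.305
endloop
endfacet
facet normal 0.795 0.155 0.586
outer loop
vertex 3.704 -0.912 3.342
vertex 2.363 -0.551 5.066
vertex 3.172 -1.825 4.305
endloop
endfacet
facet normal -0.372 -0.639 0.674
outer loop
vertex 3.172 -1.825 4.305
vertex 1.456 -0.728 4.398
vertex 2.265 -2.002 3.637
endloop
endfacet
facet normal 0.479 -0.754 -0.450
outer loop
vertex 2.265 -2.002 3.637
vertex 3.704 -0.912 3.342
vertex 3.172 -1.825 4.305
endloop
endfacet
facet normal -0.479 0.754 0.450
outer loop
vertex 2.363 -0.551 5.066
vertex 1.988 0.185 3.435
vertex 1.456 -0.728 4.398
endloop
endfacet
facet normal 0.795 0.155 0.586
outer loop
vertex 2.895 0.362 4.103
vertex 2.363 -0.551 5.066
vertex 3.704 -0.912 3.342
endloop
endfacet
facet normal -0.479 0.754 0.450
outer loop
vertex 2.895 0.362 4.103
vertex 1.988 0.185 3.435
vertex 2.363 -0.551 5.066
endloop
endfacet
facet normal -0.795 -0.155 -0.586
outer loop
vertex 1.456 -0.728 4.398
vertex 1.988 0.185 3.435
vertex 2.265 -2.002 3.637
endloop
endfacet
facet normal 0.479 -0.754 -0.450
outer loop
vertex 2.797 -1.089 2.674
vertex 3.704 -0.912 3.342
vertex 2.265 -2.002 3.637
endloop
endfacet
facet normal -0.795 -0.155 -0.586
outer loop
vertex 2.265 -2.002 3.637
vertex 1.988 0.185 3.435
vertex 2.797 -1.089 2.674
endloop
endfacet
facet normal 0.372 0.639 -0.674
outer loop
vertex 2.797 -1.089 2.674
vertex 2.895 0.362 4.103
vertex 3.704 -0.912 3.342
endloop
endfacet
facet normal 0.372 0.639 -0.674
outer loop
vertex 1.988 0.185 3.435
vertex 2.895 0.362 4.103
vertex 2.797 -1.089 2.674
endloop
endfacet
facet normal -0.982 -0.161 -0.102
outer loop
vertex -0.229 1.115 1.92
vertex -0.616 2.995 2.668
vertex -0.167 1.788 0.262
endloop
endfacet
facet normal 0.188 -0.913 -0.363
outer loop
vertex 1.276 2.025 0.412
vertex -0.229 1.115 1.92
vertex -0.167 1.788 0.262
endloop
endfacet
facet normal -0.982 -0.161 -0.102
outer loop
vertex -0.167 1.788 0.262
vertex -0.616 2.995 2.668
vertex -0.554 3.668 1.011
endloop
endfacet
facet normal 0.034 0.376 -0.926
outer loop
vertex -0.554 3.668 1.011
vertex 1.276 2.025 0.412
vertex -0.167 1.788 0.262
endloop
endfacet
facet normal -0.035 -0.376 0.926
outer loop
vertex -0.229 1.115 1.92
vertex 0.827 3.232 2.818
vertex -0.616 2.995 2.668
endloop
endfacet
facet normal 0.187 -0.913 -0.364
outer loop
vertex 1.214 1.352 2.069
vertex -0.229 1.115 1.92
vertex 1.276 2.025 0.412
endloop
endfacet
facet normal -0.034 -0.376 0.926
outer loop
vertex 1.214 1.352 2.069
vertex 0.827 3.232 2.818
vertex -0.229 1.115 1.92
endloop
endfacet
facet normal -0.188 0.912 0.364
outer loop
vertex -0.616 2.995 2.668
vertex 0.827 3.232 2.818
vertex -0.554 3.668 1.011
endloop
endfacet
facet normal 0.034 0.376 -0.926
outer loop
vertex 0.889 3.905 1.16
vertex 1.276 2.025 0.412
vertex -0.554 3.668 1.011
endloop
endfacet
facet normal -0.187 0.913 0.363
outer loop
vertex -0.554 3.668 1.011
vertex 0.827 3.232 2.818
vertex 0.889 3.905 1.16
endloop
endfacet
facet normal 0.982 0.161 0.102
outer loop
vertex 0.889 3.905 1.16
vertex 1.214 1.352 2.069
vertex 1.276 2.025 0.412
endloop
endfacet
facet normal 0.982 0.161 0.102
outer loop
vertex 0.827 3.232 2.818
vertex 1.214 1.352 2.069
vertex 0.889 3.905 1.16
endloop
endfacet

endsolid


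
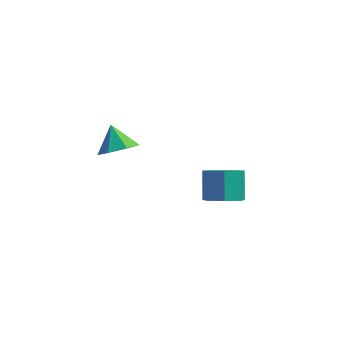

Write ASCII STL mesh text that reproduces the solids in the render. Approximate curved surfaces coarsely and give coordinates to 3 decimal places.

solid 
facet normal 0.145 -0.688 -0.712
outer loop
vertex 4.345 3.553 -3.746
vertex 3.657 3.281 -3.623
vertex 3.868 3.819 -4.1
endloop
endfacet
facet normal 0.665 0.601 -0.444
outer loop
vertex 4.345 3.553 -3.746
vertex 3.868 3.819 -4.1
vertex 4.171 4.372 -2.899
endloop
endfacet
facet normal 0.666 0.599 -0.444
outer loop
vertex 4.171 4.372 -2.899
vertex 3.868 3.819 -4.1
vertex 3.695 4.638 -3.254
endloop
endfacet
facet normal -0.147 0.687 0.711
outer loop
vertex 4.171 4.372 -2.899
vertex 3.695 4.638 -3.254
vertex 3.483 4.099 -2.777
endloop
endfacet
facet normal 0.146 -0.688 -0.711
outer loop
vertex 3.868 3.819 -4.1
vertex 3.657 3.281 -3.623
vertex 3.233 3.68 -4.096
endloop
endfacet
facet normal -0.156 0.693 -0.703
outer loop
vertex 3.868 3.819 -4.1
vertex 3.233 3.68 -4.096
vertex 3.695 4.638 -3.254
endloop
endfacet
facet normal -0.157 0.694 -0.703
outer loop
vertex 3.695 4.638 -3.254
vertex 3.233 3.68 -4.096
vertex 3.059 4.498 -3.25
endloop
endfacet
facet normal -0.147 0.687 0.711
outer loop
vertex 3.695 4.638 -3.254
vertex 3.059 4.498 -3.25
vertex 3.483 4.099 -2.777
endloop
endfacet
facet normal 0.146 -0.688 -0.711
outer loop
vertex 3.233 3.68 -4.096
vertex 3.657 3.281 -3.623
vertex 2.916 3.24 -3.735
endloop
endfacet
facet normal -0.861 0.265 -0.433
outer loop
vertex 3.233 3.68 -4.096
vertex 2.916 3.24 -3.735
vertex 3.059 4.498 -3.25
endloop
endfacet
facet normal -0.862 0.265 -0.432
outer loop
vertex 3.059 4.498 -3.25
vertex 2.916 3.24 -3.735
vertex 2.743 4.058 -2.889
endloop
endfacet
facet normal -0.146 0.688 0.711
outer loop
vertex 3.059 4.498 -3.25
vertex 2.743 4.058 -2.889
vertex 3.483 4.099 -2.777
endloop
endfacet
facet normal 0.146 -0.688 -0.711
outer loop
vertex 2.916 3.24 -3.735
vertex 3.657 3.281 -3.623
vertex 3.157 2.831 -3.29
endloop
endfacet
facet normal -0.917 -0.363 0.163
outer loop
vertex 2.916 3.24 -3.735
vertex 3.157 2.831 -3.29
vertex 2.743 4.058 -2.889
endloop
endfacet
facet normal -0.917 -0.363 0.163
outer loop
vertex 2.743 4.058 -2.889
vertex 3.157 2.831 -3.29
vertex 2.984 3.649 -2.444
endloop
endfacet
facet normal -0.146 0.688 0.711
outer loop
vertex 2.743 4.058 -2.889
vertex 2.984 3.649 -2.444
vertex 3.483 4.099 -2.777
endloop
endfacet
facet normal 0.145 -0.688 -0.711
outer loop
vertex 3.157 2.831 -3.29
vertex 3.657 3.281 -3.623
vertex 3.775 2.761 -3.096
endloop
endfacet
facet normal -0.281 -0.718 0.637
outer loop
vertex 3.157 2.831 -3.29
vertex 3.775 2.761 -3.096
vertex 2.984 3.649 -2.444
endloop
endfacet
facet normal -0.282 -0.718 0.636
outer loop
vertex 2.984 3.649 -2.444
vertex 3.775 2.761 -3.096
vertex 3.601 3.579 -2.25
endloop
endfacet
facet normal -0.146 0.688 0.711
outer loop
vertex 2.984 3.649 -2.444
vertex 3.601 3.579 -2.25
vertex 3.483 4.099 -2.777
endloop
endfacet
facet normal 0.146 -0.688 -0.711
outer loop
vertex 3.775 2.761 -3.096
vertex 3.657 3.281 -3.623
vertex 4.303 3.082 -3.298
endloop
endfacet
facet normal 0.565 -0.532 0.631
outer loop
vertex 3.775 2.761 -3.096
vertex 4.303 3.082 -3.298
vertex 3.601 3.579 -2.25
endloop
endfacet
facet normal 0.565 -0.531 0.631
outer loop
vertex 3.601 3.579 -2.25
vertex 4.303 3.082 -3.298
vertex 4.129 3.901 -2.452
endloop
endfacet
facet normal -0.147 0.687 0.711
outer loop
vertex 3.601 3.579 -2.25
vertex 4.129 3.901 -2.452
vertex 3.483 4.099 -2.777
endloop
endfacet
facet normal 0.145 -0.689 -0.710
outer loop
vertex 4.303 3.082 -3.298
vertex 3.657 3.281 -3.623
vertex 4.345 3.553 -3.746
endloop
endfacet
facet normal 0.987 0.055 0.150
outer loop
vertex 4.303 3.082 -3.298
vertex 4.345 3.553 -3.746
vertex 4.129 3.901 -2.452
endloop
endfacet
facet normal 0.987 0.054 0.150
outer loop
vertex 4.129 3.901 -2.452
vertex 4.345 3.553 -3.746
vertex 4.171 4.372 -2.899
endloop
endfacet
facet normal -0.147 0.688 0.711
outer loop
vertex 4.129 3.901 -2.452
vertex 4.171 4.372 -2.899
vertex 3.483 4.099 -2.777
endloop
endfacet
facet normal 0.405 -0.590 -0.699
outer loop
vertex 0.892 0.678 1.388
vertex 0.532 1.045 0.87
vertex 1.196 1.177 1.143
endloop
endfacet
facet normal 0.429 0.174 0.886
outer loop
vertex 0.892 0.678 1.388
vertex 1.196 1.177 1.143
vertex 0.128 1.635 1.57
endloop
endfacet
facet normal 0.405 -0.590 -0.699
outer loop
vertex 1.196 1.177 1.143
vertex 0.532 1.045 0.87
vertex 1.0 1.577 0.692
endloop
endfacet
facet normal 0.497 0.745 0.445
outer loop
vertex 1.196 1.177 1.143
vertex 1.0 1.577 0.692
vertex 0.128 1.635 1.57
endloop
endfacet
facet normal 0.404 -0.589 -0.700
outer loop
vertex 1.0 1.577 0.692
vertex 0.532 1.045 0.87
vertex 0.451 1.576 0.376
endloop
endfacet
facet normal 0.023 0.999 -0.043
outer loop
vertex 1.0 1.577 0.692
vertex 0.451 1.576 0.376
vertex 0.128 1.635 1.57
endloop
endfacet
facet normal 0.403 -0.590 -0.700
outer loop
vertex 0.451 1.576 0.376
vertex 0.532 1.045 0.87
vertex -0.037 1.176 0.432
endloop
endfacet
facet normal -0.634 0.745 -0.208
outer loop
vertex 0.451 1.576 0.376
vertex -0.037 1.176 0.432
vertex 0.128 1.635 1.57
endloop
endfacet
facet normal 0.403 -0.590 -0.700
outer loop
vertex -0.037 1.176 0.432
vertex 0.532 1.045 0.87
vertex -0.097 0.677 0.818
endloop
endfacet
facet normal -0.982 0.174 0.072
outer loop
vertex -0.037 1.176 0.432
vertex -0.097 0.677 0.818
vertex 0.128 1.635 1.57
endloop
endfacet
facet normal 0.403 -0.590 -0.700
outer loop
vertex -0.097 0.677 0.818
vertex 0.532 1.045 0.87
vertex 0.317 0.456 1.243
endloop
endfacet
facet normal -0.756 -0.285 0.589
outer loop
vertex -0.097 0.677 0.818
vertex 0.317 0.456 1.243
vertex 0.128 1.635 1.57
endloop
endfacet
facet normal 0.404 -0.590 -0.699
outer loop
vertex 0.317 0.456 1.243
vertex 0.532 1.045 0.87
vertex 0.892 0.678 1.388
endloop
endfacet
facet normal -0.130 -0.284 0.950
outer loop
vertex 0.317 0.456 1.243
vertex 0.892 0.678 1.388
vertex 0.128 1.635 1.57
endloop
endfacet

endsolid


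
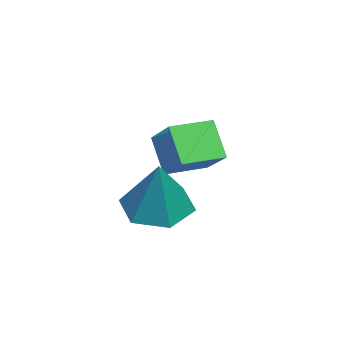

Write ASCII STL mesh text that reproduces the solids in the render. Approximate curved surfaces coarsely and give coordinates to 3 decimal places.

solid 
facet normal -0.548 0.834 0.059
outer loop
vertex -0.544 -1.039 2.158
vertex -0.037 -0.631 1.103
vertex -1.595 -1.676 1.407
endloop
endfacet
facet normal -0.409 -0.329 0.851
outer loop
vertex -0.943 -2.669 1.337
vertex -0.544 -1.039 2.158
vertex -1.595 -1.676 1.407
endloop
endfacet
facet normal -0.548 0.834 0.059
outer loop
vertex -1.595 -1.676 1.407
vertex -0.037 -0.631 1.103
vertex -1.088 -1.268 0.352
endloop
endfacet
facet normal -0.730 -0.442 -0.522
outer loop
vertex -1.088 -1.268 0.352
vertex -0.943 -2.669 1.337
vertex -1.595 -1.676 1.407
endloop
endfacet
facet normal 0.730 0.442 0.522
outer loop
vertex -0.544 -1.039 2.158
vertex 0.615 -1.624 1.033
vertex -0.037 -0.631 1.103
endloop
endfacet
facet normal -0.409 -0.329 0.851
outer loop
vertex 0.108 -2.032 2.088
vertex -0.544 -1.039 2.158
vertex -0.943 -2.669 1.337
endloop
endfacet
facet normal 0.730 0.442 0.522
outer loop
vertex 0.108 -2.032 2.088
vertex 0.615 -1.624 1.033
vertex -0.544 -1.039 2.158
endloop
endfacet
facet normal 0.409 0.329 -0.851
outer loop
vertex -0.037 -0.631 1.103
vertex 0.615 -1.624 1.033
vertex -1.088 -1.268 0.352
endloop
endfacet
facet normal -0.730 -0.442 -0.522
outer loop
vertex -0.436 -2.261 0.282
vertex -0.943 -2.669 1.337
vertex -1.088 -1.268 0.352
endloop
endfacet
facet normal 0.409 0.329 -0.851
outer loop
vertex -1.088 -1.268 0.352
vertex 0.615 -1.624 1.033
vertex -0.436 -2.261 0.282
endloop
endfacet
facet normal 0.548 -0.834 -0.059
outer loop
vertex -0.436 -2.261 0.282
vertex 0.108 -2.032 2.088
vertex -0.943 -2.669 1.337
endloop
endfacet
facet normal 0.548 -0.834 -0.059
outer loop
vertex 0.615 -1.624 1.033
vertex 0.108 -2.032 2.088
vertex -0.436 -2.261 0.282
endloop
endfacet
facet normal -0.473 -0.111 -0.874
outer loop
vertex 2.319 -2.533 -0.307
vertex 1.601 -2.04 0.019
vertex 2.302 -1.61 -0.415
endloop
endfacet
facet normal 0.997 0.009 -0.077
outer loop
vertex 2.319 -2.533 -0.307
vertex 2.302 -1.61 -0.415
vertex 2.459 -1.84 1.601
endloop
endfacet
facet normal -0.474 -0.110 -0.874
outer loop
vertex 2.302 -1.61 -0.415
vertex 1.601 -2.04 0.019
vertex 1.584 -1.117 -0.088
endloop
endfacet
facet normal 0.580 0.813 0.048
outer loop
vertex 2.302 -1.61 -0.415
vertex 1.584 -1.117 -0.088
vertex 2.459 -1.84 1.601
endloop
endfacet
facet normal -0.474 -0.110 -0.874
outer loop
vertex 1.584 -1.117 -0.088
vertex 1.601 -2.04 0.019
vertex 0.883 -1.547 0.346
endloop
endfacet
facet normal -0.224 0.849 0.479
outer loop
vertex 1.584 -1.117 -0.088
vertex 0.883 -1.547 0.346
vertex 2.459 -1.84 1.601
endloop
endfacet
facet normal -0.474 -0.111 -0.873
outer loop
vertex 0.883 -1.547 0.346
vertex 1.601 -2.04 0.019
vertex 0.901 -2.471 0.454
endloop
endfacet
facet normal -0.612 0.080 0.787
outer loop
vertex 0.883 -1.547 0.346
vertex 0.901 -2.471 0.454
vertex 2.459 -1.84 1.601
endloop
endfacet
facet normal -0.474 -0.111 -0.873
outer loop
vertex 0.901 -2.471 0.454
vertex 1.601 -2.04 0.019
vertex 1.618 -2.964 0.127
endloop
endfacet
facet normal -0.195 -0.723 0.663
outer loop
vertex 0.901 -2.471 0.454
vertex 1.618 -2.964 0.127
vertex 2.459 -1.84 1.601
endloop
endfacet
facet normal -0.473 -0.111 -0.874
outer loop
vertex 1.618 -2.964 0.127
vertex 1.601 -2.04 0.019
vertex 2.319 -2.533 -0.307
endloop
endfacet
facet normal 0.609 -0.759 0.231
outer loop
vertex 1.618 -2.964 0.127
vertex 2.319 -2.533 -0.307
vertex 2.459 -1.84 1.601
endloop
endfacet

endsolid


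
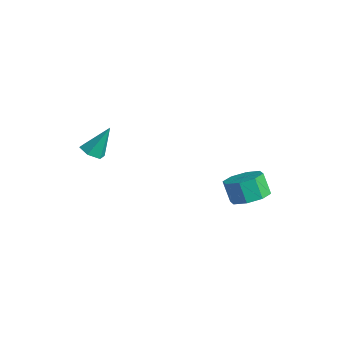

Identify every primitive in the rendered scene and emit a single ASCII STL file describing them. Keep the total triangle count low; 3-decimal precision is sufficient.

solid 
facet normal -0.142 -0.519 -0.843
outer loop
vertex -3.219 -3.556 -2.441
vertex -3.506 -4.039 -2.095
vertex -3.871 -3.545 -2.338
endloop
endfacet
facet normal -0.017 0.977 -0.212
outer loop
vertex -3.219 -3.556 -2.441
vertex -3.871 -3.545 -2.338
vertex -3.274 -3.181 -0.705
endloop
endfacet
facet normal -0.142 -0.519 -0.843
outer loop
vertex -3.871 -3.545 -2.338
vertex -3.506 -4.039 -2.095
vertex -4.158 -4.028 -1.992
endloop
endfacet
facet normal -0.794 0.586 0.160
outer loop
vertex -3.871 -3.545 -2.338
vertex -4.158 -4.028 -1.992
vertex -3.274 -3.181 -0.705
endloop
endfacet
facet normal -0.142 -0.519 -0.843
outer loop
vertex -4.158 -4.028 -1.992
vertex -3.506 -4.039 -2.095
vertex -3.794 -4.522 -1.749
endloop
endfacet
facet normal -0.730 -0.220 0.647
outer loop
vertex -4.158 -4.028 -1.992
vertex -3.794 -4.522 -1.749
vertex -3.274 -3.181 -0.705
endloop
endfacet
facet normal -0.141 -0.520 -0.843
outer loop
vertex -3.794 -4.522 -1.749
vertex -3.506 -4.039 -2.095
vertex -3.142 -4.532 -1.852
endloop
endfacet
facet normal 0.111 -0.637 0.763
outer loop
vertex -3.794 -4.522 -1.749
vertex -3.142 -4.532 -1.852
vertex -3.274 -3.181 -0.705
endloop
endfacet
facet normal -0.141 -0.520 -0.843
outer loop
vertex -3.142 -4.532 -1.852
vertex -3.506 -4.039 -2.095
vertex -2.855 -4.049 -2.198
endloop
endfacet
facet normal 0.887 -0.246 0.392
outer loop
vertex -3.142 -4.532 -1.852
vertex -2.855 -4.049 -2.198
vertex -3.274 -3.181 -0.705
endloop
endfacet
facet normal -0.141 -0.520 -0.843
outer loop
vertex -2.855 -4.049 -2.198
vertex -3.506 -4.039 -2.095
vertex -3.219 -3.556 -2.441
endloop
endfacet
facet normal 0.823 0.561 -0.095
outer loop
vertex -2.855 -4.049 -2.198
vertex -3.219 -3.556 -2.441
vertex -3.274 -3.181 -0.705
endloop
endfacet
facet normal 0.495 -0.007 -0.869
outer loop
vertex 3.114 0.999 -3.209
vertex 2.517 0.326 -3.544
vertex 2.527 1.286 -3.546
endloop
endfacet
facet normal 0.342 0.921 0.188
outer loop
vertex 3.114 0.999 -3.209
vertex 2.527 1.286 -3.546
vertex 2.54 1.007 -2.201
endloop
endfacet
facet normal 0.342 0.921 0.188
outer loop
vertex 2.54 1.007 -2.201
vertex 2.527 1.286 -3.546
vertex 1.953 1.294 -2.538
endloop
endfacet
facet normal -0.495 0.007 0.869
outer loop
vertex 2.54 1.007 -2.201
vertex 1.953 1.294 -2.538
vertex 1.943 0.334 -2.536
endloop
endfacet
facet normal 0.494 -0.007 -0.869
outer loop
vertex 2.527 1.286 -3.546
vertex 2.517 0.326 -3.544
vertex 1.934 1.011 -3.881
endloop
endfacet
facet normal -0.322 0.927 -0.191
outer loop
vertex 2.527 1.286 -3.546
vertex 1.934 1.011 -3.881
vertex 1.953 1.294 -2.538
endloop
endfacet
facet normal -0.323 0.927 -0.191
outer loop
vertex 1.953 1.294 -2.538
vertex 1.934 1.011 -3.881
vertex 1.361 1.019 -2.873
endloop
endfacet
facet normal -0.495 0.007 0.869
outer loop
vertex 1.953 1.294 -2.538
vertex 1.361 1.019 -2.873
vertex 1.943 0.334 -2.536
endloop
endfacet
facet normal 0.495 -0.006 -0.869
outer loop
vertex 1.934 1.011 -3.881
vertex 2.517 0.326 -3.544
vertex 1.683 0.334 -4.019
endloop
endfacet
facet normal -0.799 0.390 -0.457
outer loop
vertex 1.934 1.011 -3.881
vertex 1.683 0.334 -4.019
vertex 1.361 1.019 -2.873
endloop
endfacet
facet normal -0.799 0.391 -0.458
outer loop
vertex 1.361 1.019 -2.873
vertex 1.683 0.334 -4.019
vertex 1.109 0.342 -3.011
endloop
endfacet
facet normal -0.495 0.007 0.869
outer loop
vertex 1.361 1.019 -2.873
vertex 1.109 0.342 -3.011
vertex 1.943 0.334 -2.536
endloop
endfacet
facet normal 0.495 -0.006 -0.869
outer loop
vertex 1.683 0.334 -4.019
vertex 2.517 0.326 -3.544
vertex 1.92 -0.347 -3.879
endloop
endfacet
facet normal -0.807 -0.375 -0.457
outer loop
vertex 1.683 0.334 -4.019
vertex 1.92 -0.347 -3.879
vertex 1.109 0.342 -3.011
endloop
endfacet
facet normal -0.807 -0.375 -0.457
outer loop
vertex 1.109 0.342 -3.011
vertex 1.92 -0.347 -3.879
vertex 1.346 -0.339 -2.871
endloop
endfacet
facet normal -0.495 0.006 0.869
outer loop
vertex 1.109 0.342 -3.011
vertex 1.346 -0.339 -2.871
vertex 1.943 0.334 -2.536
endloop
endfacet
facet normal 0.495 -0.007 -0.869
outer loop
vertex 1.92 -0.347 -3.879
vertex 2.517 0.326 -3.544
vertex 2.507 -0.634 -3.542
endloop
endfacet
facet normal -0.342 -0.921 -0.188
outer loop
vertex 1.92 -0.347 -3.879
vertex 2.507 -0.634 -3.542
vertex 1.346 -0.339 -2.871
endloop
endfacet
facet normal -0.342 -0.921 -0.188
outer loop
vertex 1.346 -0.339 -2.871
vertex 2.507 -0.634 -3.542
vertex 1.933 -0.626 -2.534
endloop
endfacet
facet normal -0.495 0.007 0.869
outer loop
vertex 1.346 -0.339 -2.871
vertex 1.933 -0.626 -2.534
vertex 1.943 0.334 -2.536
endloop
endfacet
facet normal 0.495 -0.007 -0.869
outer loop
vertex 2.507 -0.634 -3.542
vertex 2.517 0.326 -3.544
vertex 3.099 -0.359 -3.207
endloop
endfacet
facet normal 0.323 -0.927 0.191
outer loop
vertex 2.507 -0.634 -3.542
vertex 3.099 -0.359 -3.207
vertex 1.933 -0.626 -2.534
endloop
endfacet
facet normal 0.322 -0.927 0.191
outer loop
vertex 1.933 -0.626 -2.534
vertex 3.099 -0.359 -3.207
vertex 2.526 -0.351 -2.199
endloop
endfacet
facet normal -0.494 0.007 0.869
outer loop
vertex 1.933 -0.626 -2.534
vertex 2.526 -0.351 -2.199
vertex 1.943 0.334 -2.536
endloop
endfacet
facet normal 0.495 -0.007 -0.869
outer loop
vertex 3.099 -0.359 -3.207
vertex 2.517 0.326 -3.544
vertex 3.351 0.318 -3.069
endloop
endfacet
facet normal 0.799 -0.391 0.457
outer loop
vertex 3.099 -0.359 -3.207
vertex 3.351 0.318 -3.069
vertex 2.526 -0.351 -2.199
endloop
endfacet
facet normal 0.799 -0.390 0.458
outer loop
vertex 2.526 -0.351 -2.199
vertex 3.351 0.318 -3.069
vertex 2.777 0.326 -2.061
endloop
endfacet
facet normal -0.495 0.006 0.869
outer loop
vertex 2.526 -0.351 -2.199
vertex 2.777 0.326 -2.061
vertex 1.943 0.334 -2.536
endloop
endfacet
facet normal 0.495 -0.006 -0.869
outer loop
vertex 3.351 0.318 -3.069
vertex 2.517 0.326 -3.544
vertex 3.114 0.999 -3.209
endloop
endfacet
facet normal 0.807 0.375 0.457
outer loop
vertex 3.351 0.318 -3.069
vertex 3.114 0.999 -3.209
vertex 2.777 0.326 -2.061
endloop
endfacet
facet normal 0.807 0.375 0.457
outer loop
vertex 2.777 0.326 -2.061
vertex 3.114 0.999 -3.209
vertex 2.54 1.007 -2.201
endloop
endfacet
facet normal -0.495 0.006 0.869
outer loop
vertex 2.777 0.326 -2.061
vertex 2.54 1.007 -2.201
vertex 1.943 0.334 -2.536
endloop
endfacet

endsolid
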